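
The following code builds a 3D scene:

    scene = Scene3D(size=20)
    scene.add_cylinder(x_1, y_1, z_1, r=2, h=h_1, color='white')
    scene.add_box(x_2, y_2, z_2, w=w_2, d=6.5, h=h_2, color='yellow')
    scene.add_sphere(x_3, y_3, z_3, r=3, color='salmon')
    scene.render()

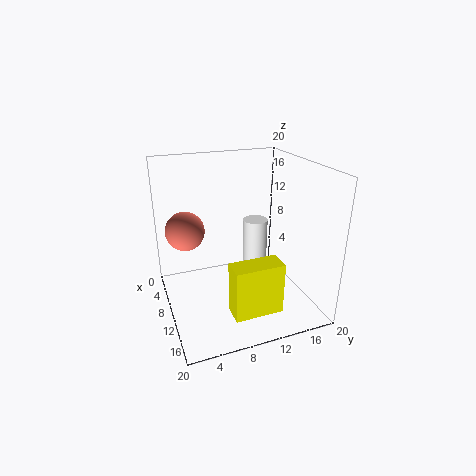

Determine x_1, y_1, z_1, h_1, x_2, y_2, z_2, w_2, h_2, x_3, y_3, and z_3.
x_1 = 3.5; y_1 = 15.5; z_1 = 1; h_1 = 8.5; x_2 = 14.5; y_2 = 7; z_2 = 2; w_2 = 3; h_2 = 7; x_3 = 3; y_3 = 4; z_3 = 9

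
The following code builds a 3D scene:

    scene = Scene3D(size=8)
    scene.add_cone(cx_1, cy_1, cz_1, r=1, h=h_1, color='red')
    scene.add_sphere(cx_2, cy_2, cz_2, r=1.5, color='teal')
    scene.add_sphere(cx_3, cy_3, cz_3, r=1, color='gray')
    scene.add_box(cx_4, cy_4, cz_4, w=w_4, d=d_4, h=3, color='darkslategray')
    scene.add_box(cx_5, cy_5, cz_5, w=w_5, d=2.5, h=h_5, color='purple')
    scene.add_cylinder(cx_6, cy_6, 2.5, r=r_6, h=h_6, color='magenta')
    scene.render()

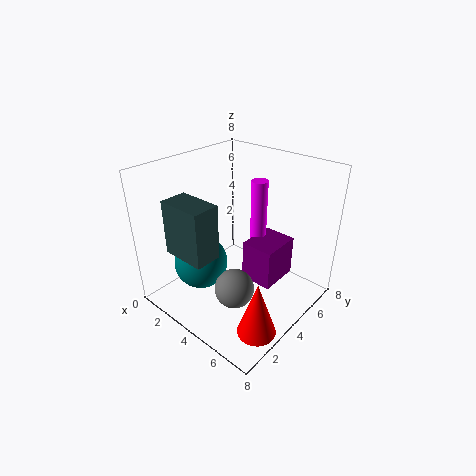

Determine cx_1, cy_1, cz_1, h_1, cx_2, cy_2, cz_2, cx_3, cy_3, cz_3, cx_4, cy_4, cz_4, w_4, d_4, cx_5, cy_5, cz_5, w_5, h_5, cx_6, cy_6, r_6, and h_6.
cx_1 = 7; cy_1 = 2; cz_1 = 0.5; h_1 = 3; cx_2 = 2.5; cy_2 = 2.5; cz_2 = 2.5; cx_3 = 5.5; cy_3 = 2; cz_3 = 2.5; cx_4 = 1.5; cy_4 = 1; cz_4 = 3.5; w_4 = 2.5; d_4 = 1.5; cx_5 = 3.5; cy_5 = 5; cz_5 = 0.5; w_5 = 2; h_5 = 2.5; cx_6 = 3.5; cy_6 = 6.5; r_6 = 0.5; h_6 = 4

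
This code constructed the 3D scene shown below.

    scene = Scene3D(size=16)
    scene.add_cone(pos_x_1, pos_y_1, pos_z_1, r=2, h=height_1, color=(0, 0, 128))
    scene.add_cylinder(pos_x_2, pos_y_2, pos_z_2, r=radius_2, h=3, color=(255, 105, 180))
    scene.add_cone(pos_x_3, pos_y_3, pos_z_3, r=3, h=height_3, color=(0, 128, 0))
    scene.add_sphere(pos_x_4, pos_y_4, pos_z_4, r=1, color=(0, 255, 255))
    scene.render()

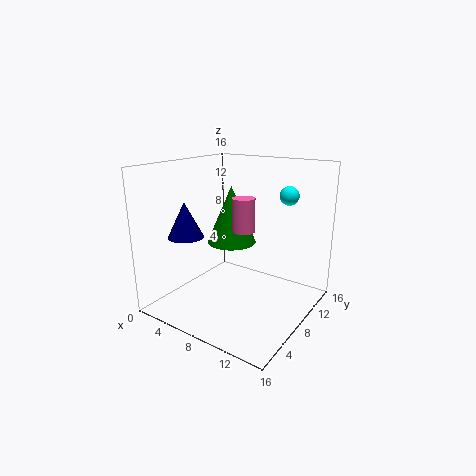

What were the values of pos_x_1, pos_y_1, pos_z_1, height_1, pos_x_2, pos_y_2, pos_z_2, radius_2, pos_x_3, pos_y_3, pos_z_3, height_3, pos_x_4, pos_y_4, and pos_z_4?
pos_x_1 = 3, pos_y_1 = 5, pos_z_1 = 8, height_1 = 4, pos_x_2 = 12, pos_y_2 = 3, pos_z_2 = 11, radius_2 = 1, pos_x_3 = 5, pos_y_3 = 11, pos_z_3 = 6, height_3 = 7, pos_x_4 = 13, pos_y_4 = 10, pos_z_4 = 13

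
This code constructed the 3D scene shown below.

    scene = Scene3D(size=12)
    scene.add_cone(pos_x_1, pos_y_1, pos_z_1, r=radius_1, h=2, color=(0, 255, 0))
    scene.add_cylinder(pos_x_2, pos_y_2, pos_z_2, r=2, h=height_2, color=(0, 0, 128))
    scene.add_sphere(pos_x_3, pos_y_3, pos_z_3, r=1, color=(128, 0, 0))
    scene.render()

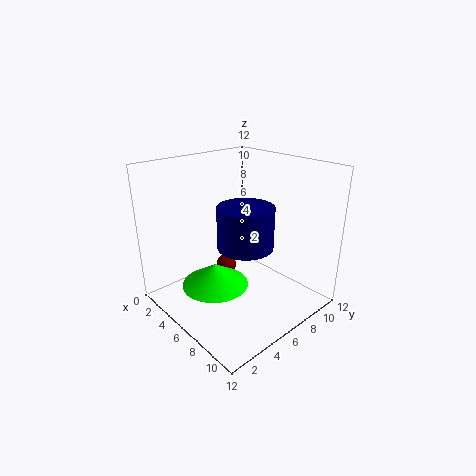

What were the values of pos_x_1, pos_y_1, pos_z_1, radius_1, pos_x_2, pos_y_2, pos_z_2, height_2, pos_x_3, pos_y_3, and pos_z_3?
pos_x_1 = 4, pos_y_1 = 5, pos_z_1 = 1, radius_1 = 3, pos_x_2 = 9, pos_y_2 = 4, pos_z_2 = 7, height_2 = 3, pos_x_3 = 2, pos_y_3 = 8, pos_z_3 = 1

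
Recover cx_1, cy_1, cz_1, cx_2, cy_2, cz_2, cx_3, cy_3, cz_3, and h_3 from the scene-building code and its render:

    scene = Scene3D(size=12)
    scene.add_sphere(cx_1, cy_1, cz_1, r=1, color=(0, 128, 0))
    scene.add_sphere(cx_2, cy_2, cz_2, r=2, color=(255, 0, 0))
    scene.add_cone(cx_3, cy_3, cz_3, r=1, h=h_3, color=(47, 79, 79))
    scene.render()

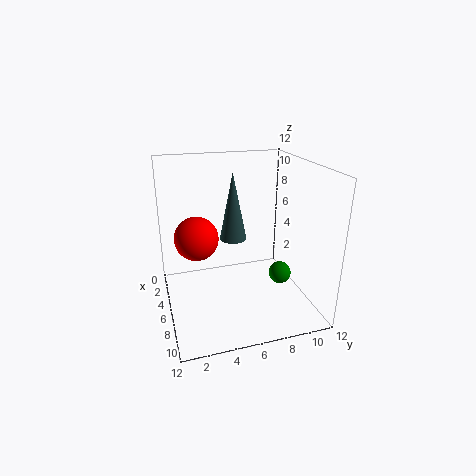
cx_1 = 6; cy_1 = 10; cz_1 = 2; cx_2 = 3; cy_2 = 3; cz_2 = 5; cx_3 = 8; cy_3 = 5; cz_3 = 7; h_3 = 5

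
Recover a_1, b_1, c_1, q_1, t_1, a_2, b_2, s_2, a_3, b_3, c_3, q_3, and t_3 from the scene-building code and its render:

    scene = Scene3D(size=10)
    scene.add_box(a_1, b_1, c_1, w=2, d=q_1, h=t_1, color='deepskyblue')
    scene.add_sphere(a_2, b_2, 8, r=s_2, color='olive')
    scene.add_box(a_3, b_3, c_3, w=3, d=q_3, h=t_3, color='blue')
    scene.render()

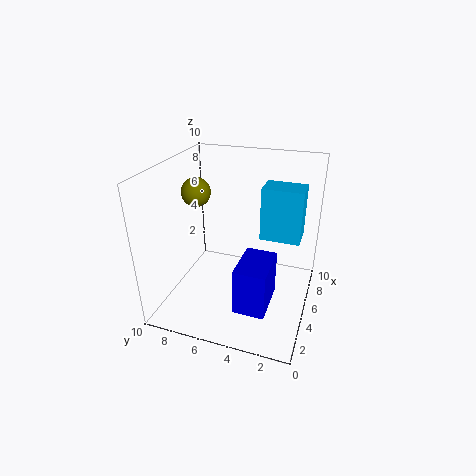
a_1 = 7; b_1 = 1; c_1 = 4; q_1 = 3; t_1 = 4; a_2 = 5; b_2 = 8; s_2 = 1; a_3 = 1; b_3 = 2; c_3 = 2; q_3 = 2; t_3 = 3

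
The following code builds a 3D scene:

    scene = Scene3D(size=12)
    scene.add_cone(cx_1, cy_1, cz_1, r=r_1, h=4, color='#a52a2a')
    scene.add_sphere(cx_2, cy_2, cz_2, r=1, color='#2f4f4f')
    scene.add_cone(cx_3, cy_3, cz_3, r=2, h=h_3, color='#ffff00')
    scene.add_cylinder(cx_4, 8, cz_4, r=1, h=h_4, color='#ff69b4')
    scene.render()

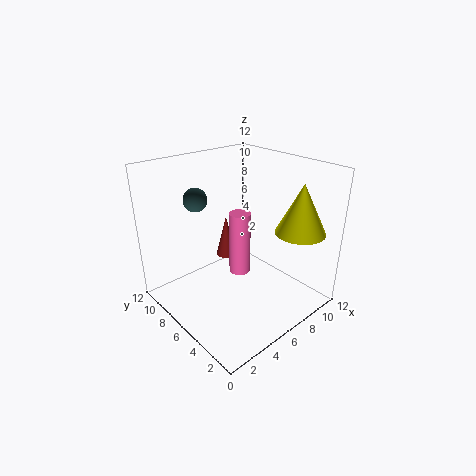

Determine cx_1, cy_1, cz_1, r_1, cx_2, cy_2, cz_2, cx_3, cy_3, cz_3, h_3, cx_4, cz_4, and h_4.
cx_1 = 8, cy_1 = 10, cz_1 = 2, r_1 = 1, cx_2 = 4, cy_2 = 9, cz_2 = 9, cx_3 = 9, cy_3 = 2, cz_3 = 7, h_3 = 4, cx_4 = 8, cz_4 = 1, h_4 = 6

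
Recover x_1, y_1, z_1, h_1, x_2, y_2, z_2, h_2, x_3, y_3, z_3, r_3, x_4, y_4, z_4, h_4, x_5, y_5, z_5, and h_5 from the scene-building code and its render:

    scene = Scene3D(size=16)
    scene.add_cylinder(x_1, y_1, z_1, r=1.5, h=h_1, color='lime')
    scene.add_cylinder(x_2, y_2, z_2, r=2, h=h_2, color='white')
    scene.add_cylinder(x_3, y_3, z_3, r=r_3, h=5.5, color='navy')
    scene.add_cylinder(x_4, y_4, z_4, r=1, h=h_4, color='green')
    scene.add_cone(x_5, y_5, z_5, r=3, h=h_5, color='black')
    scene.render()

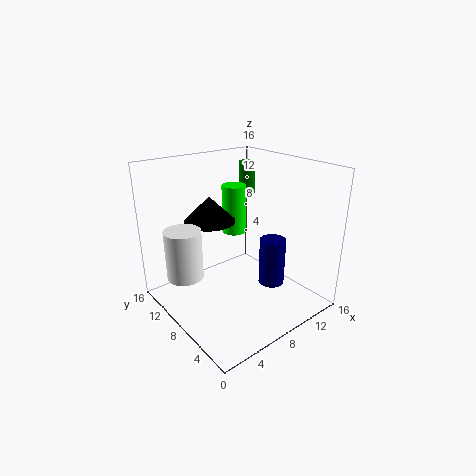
x_1 = 11
y_1 = 12.5
z_1 = 6.5
h_1 = 6
x_2 = 2.5
y_2 = 10.5
z_2 = 4
h_2 = 5.5
x_3 = 11.5
y_3 = 6
z_3 = 2
r_3 = 1.5
x_4 = 13.5
y_4 = 13
z_4 = 11
h_4 = 4
x_5 = 7
y_5 = 12
z_5 = 9
h_5 = 3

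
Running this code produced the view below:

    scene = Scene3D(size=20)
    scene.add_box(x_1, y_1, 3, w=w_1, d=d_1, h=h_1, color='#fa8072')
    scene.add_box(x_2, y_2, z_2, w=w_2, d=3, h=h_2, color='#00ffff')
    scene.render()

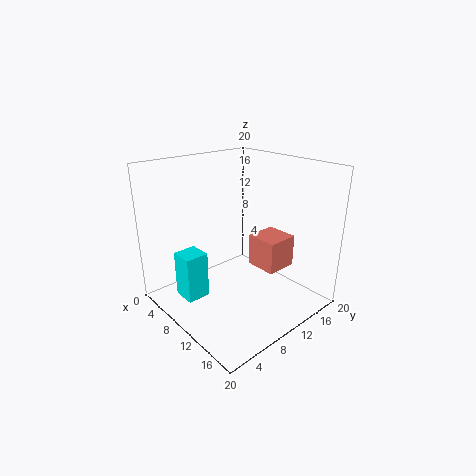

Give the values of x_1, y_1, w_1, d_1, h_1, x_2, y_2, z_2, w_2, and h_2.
x_1 = 7; y_1 = 15; w_1 = 5; d_1 = 5; h_1 = 5; x_2 = 8; y_2 = 1; z_2 = 4; w_2 = 3; h_2 = 6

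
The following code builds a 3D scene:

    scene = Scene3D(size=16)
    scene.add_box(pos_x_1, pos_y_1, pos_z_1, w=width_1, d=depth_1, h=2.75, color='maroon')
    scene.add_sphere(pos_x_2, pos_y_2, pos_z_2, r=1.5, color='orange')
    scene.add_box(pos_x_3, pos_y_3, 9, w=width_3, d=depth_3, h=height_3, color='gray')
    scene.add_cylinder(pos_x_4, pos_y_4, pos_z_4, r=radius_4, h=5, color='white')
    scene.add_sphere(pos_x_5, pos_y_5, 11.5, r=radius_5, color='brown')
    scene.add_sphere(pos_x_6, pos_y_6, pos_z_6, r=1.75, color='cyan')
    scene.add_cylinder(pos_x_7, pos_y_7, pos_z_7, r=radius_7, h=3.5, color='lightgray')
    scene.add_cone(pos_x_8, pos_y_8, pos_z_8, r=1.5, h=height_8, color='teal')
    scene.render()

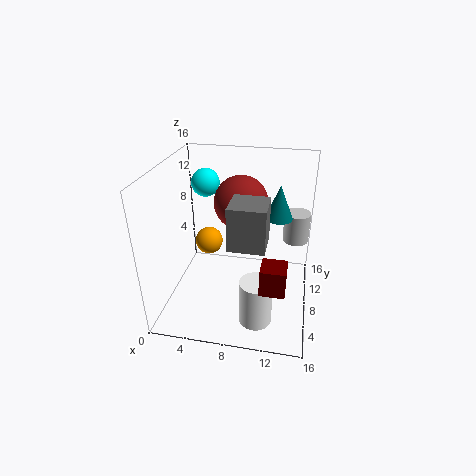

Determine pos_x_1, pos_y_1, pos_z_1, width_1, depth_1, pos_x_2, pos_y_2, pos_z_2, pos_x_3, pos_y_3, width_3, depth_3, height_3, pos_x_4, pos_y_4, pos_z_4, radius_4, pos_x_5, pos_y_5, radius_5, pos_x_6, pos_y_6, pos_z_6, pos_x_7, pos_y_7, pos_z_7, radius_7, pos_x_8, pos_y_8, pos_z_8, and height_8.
pos_x_1 = 11.25, pos_y_1 = 1.75, pos_z_1 = 5.5, width_1 = 2.5, depth_1 = 2.5, pos_x_2 = 4.75, pos_y_2 = 7.75, pos_z_2 = 7.5, pos_x_3 = 7.75, pos_y_3 = 3.5, width_3 = 3.75, depth_3 = 3.75, height_3 = 4.5, pos_x_4 = 10.75, pos_y_4 = 3.75, pos_z_4 = 0.5, radius_4 = 1.75, pos_x_5 = 8, pos_y_5 = 9.75, radius_5 = 3, pos_x_6 = 2.75, pos_y_6 = 13.75, pos_z_6 = 12, pos_x_7 = 14.25, pos_y_7 = 11.5, pos_z_7 = 6.5, radius_7 = 1.5, pos_x_8 = 12.25, pos_y_8 = 9.25, pos_z_8 = 10.25, height_8 = 3.75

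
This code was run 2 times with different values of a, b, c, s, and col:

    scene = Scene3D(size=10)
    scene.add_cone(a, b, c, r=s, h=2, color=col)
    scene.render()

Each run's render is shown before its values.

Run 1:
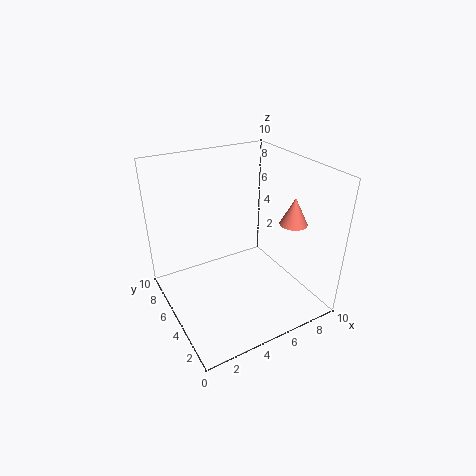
a = 9, b = 4, c = 5.5, s = 1, col = 'salmon'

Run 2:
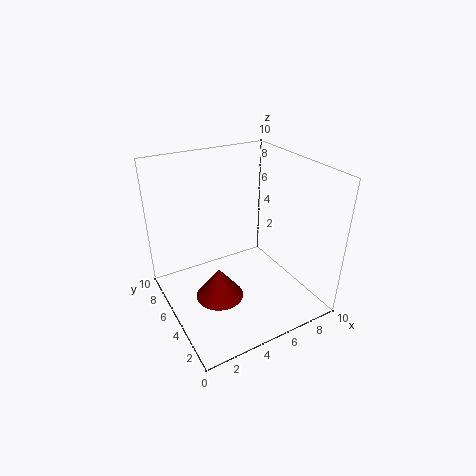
a = 2.5, b = 3, c = 2.5, s = 1.5, col = 'maroon'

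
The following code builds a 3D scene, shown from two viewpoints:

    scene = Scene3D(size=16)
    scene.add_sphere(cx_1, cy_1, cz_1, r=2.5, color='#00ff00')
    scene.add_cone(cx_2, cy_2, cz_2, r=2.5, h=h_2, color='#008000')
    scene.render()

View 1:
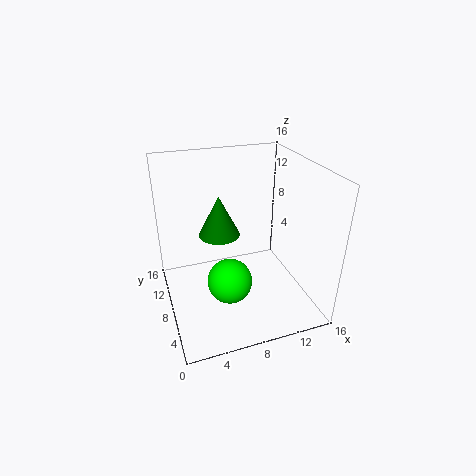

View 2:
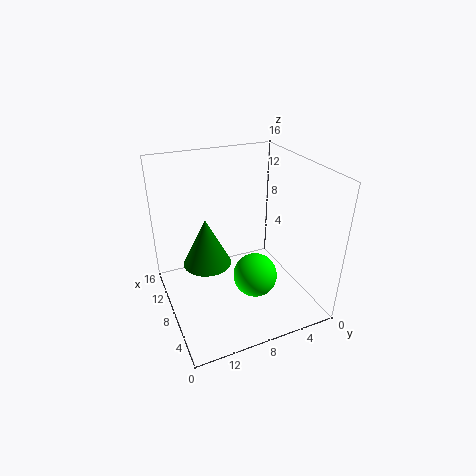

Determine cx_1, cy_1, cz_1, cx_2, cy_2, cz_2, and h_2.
cx_1 = 6.5; cy_1 = 6.5; cz_1 = 3.5; cx_2 = 7; cy_2 = 12; cz_2 = 6.5; h_2 = 5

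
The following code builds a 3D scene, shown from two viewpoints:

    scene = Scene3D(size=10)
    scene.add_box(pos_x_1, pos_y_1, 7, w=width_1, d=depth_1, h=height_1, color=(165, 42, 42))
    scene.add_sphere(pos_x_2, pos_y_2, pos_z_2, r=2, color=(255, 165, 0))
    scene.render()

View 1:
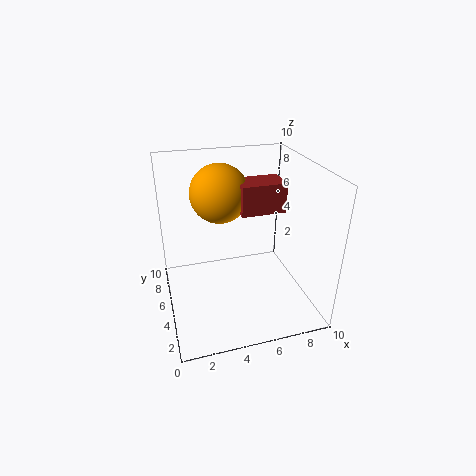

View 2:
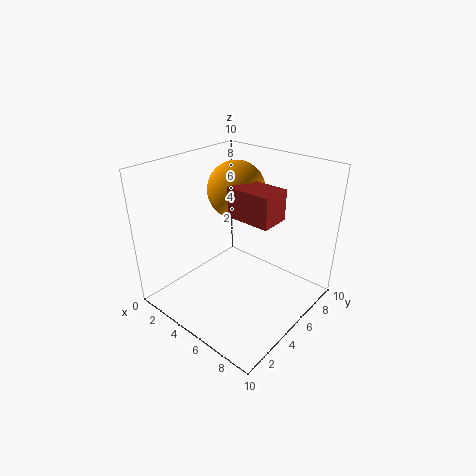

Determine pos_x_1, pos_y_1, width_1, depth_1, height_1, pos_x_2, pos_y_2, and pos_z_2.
pos_x_1 = 5
pos_y_1 = 4
width_1 = 3
depth_1 = 2
height_1 = 2
pos_x_2 = 4
pos_y_2 = 6
pos_z_2 = 8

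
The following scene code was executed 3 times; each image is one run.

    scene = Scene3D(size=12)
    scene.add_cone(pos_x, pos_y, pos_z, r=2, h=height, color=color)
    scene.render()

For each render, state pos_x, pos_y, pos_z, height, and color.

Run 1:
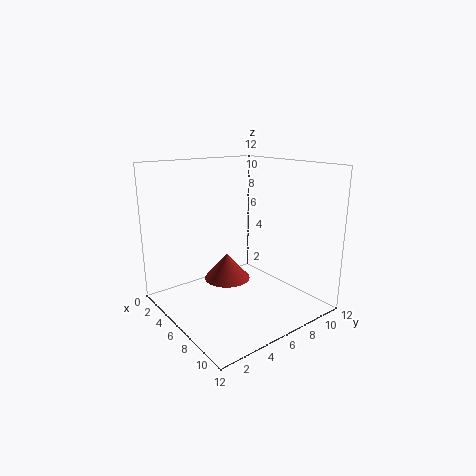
pos_x = 4.75, pos_y = 5.75, pos_z = 2, height = 2.25, color = 'brown'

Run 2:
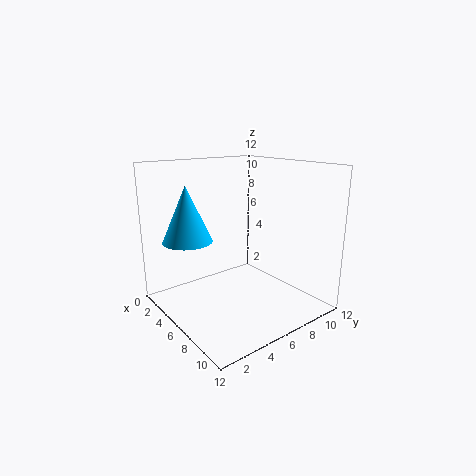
pos_x = 4.25, pos_y = 2.25, pos_z = 6, height = 4.5, color = 'deepskyblue'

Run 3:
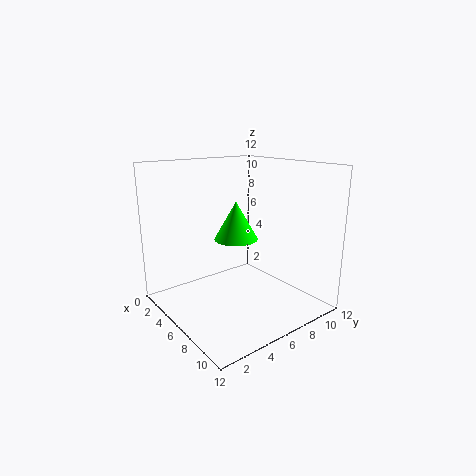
pos_x = 3.75, pos_y = 7.5, pos_z = 5, height = 3.5, color = 'lime'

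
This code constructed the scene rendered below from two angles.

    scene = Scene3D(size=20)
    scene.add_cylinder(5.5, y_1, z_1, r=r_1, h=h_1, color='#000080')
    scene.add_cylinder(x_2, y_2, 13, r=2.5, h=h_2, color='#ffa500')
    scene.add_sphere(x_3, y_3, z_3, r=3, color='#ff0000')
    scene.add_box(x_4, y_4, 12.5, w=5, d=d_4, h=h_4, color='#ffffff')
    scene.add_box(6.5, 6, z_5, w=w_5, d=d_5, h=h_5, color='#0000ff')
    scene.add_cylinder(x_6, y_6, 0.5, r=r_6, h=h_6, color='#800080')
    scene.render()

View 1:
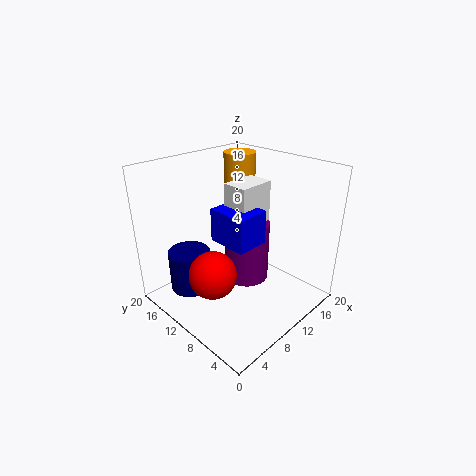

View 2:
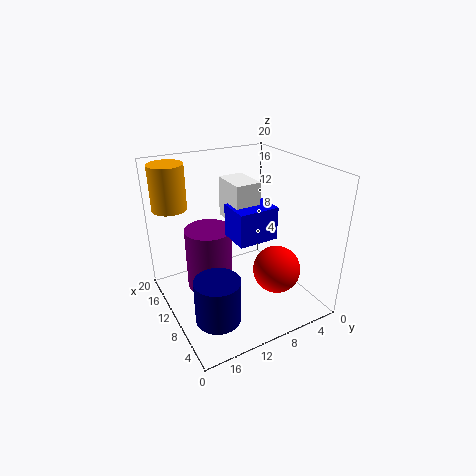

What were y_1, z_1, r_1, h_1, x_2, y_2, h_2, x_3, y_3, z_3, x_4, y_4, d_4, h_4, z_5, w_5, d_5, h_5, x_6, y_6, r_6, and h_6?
y_1 = 15.5; z_1 = 1.5; r_1 = 3; h_1 = 6; x_2 = 17.5; y_2 = 17; h_2 = 6.5; x_3 = 3.5; y_3 = 8; z_3 = 8; x_4 = 8.5; y_4 = 7.5; d_4 = 3.5; h_4 = 5.5; z_5 = 10.5; w_5 = 4.5; d_5 = 5.5; h_5 = 4.5; x_6 = 14.5; y_6 = 12.5; r_6 = 3.5; h_6 = 9.5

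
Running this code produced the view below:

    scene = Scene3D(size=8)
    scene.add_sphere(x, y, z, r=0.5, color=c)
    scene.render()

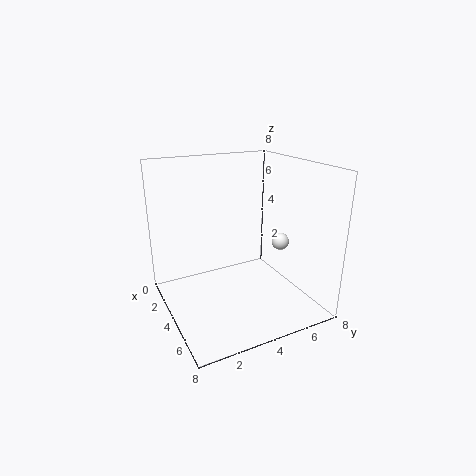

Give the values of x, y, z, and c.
x = 4.5, y = 6.5, z = 3.5, c = 'white'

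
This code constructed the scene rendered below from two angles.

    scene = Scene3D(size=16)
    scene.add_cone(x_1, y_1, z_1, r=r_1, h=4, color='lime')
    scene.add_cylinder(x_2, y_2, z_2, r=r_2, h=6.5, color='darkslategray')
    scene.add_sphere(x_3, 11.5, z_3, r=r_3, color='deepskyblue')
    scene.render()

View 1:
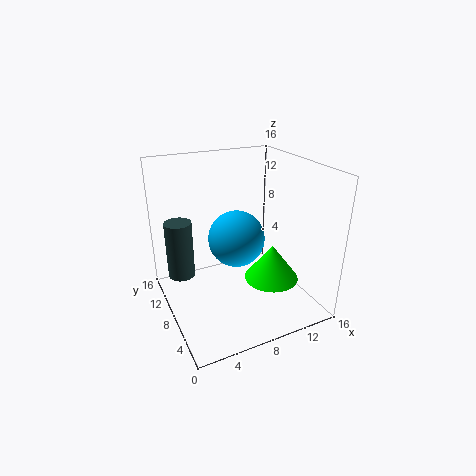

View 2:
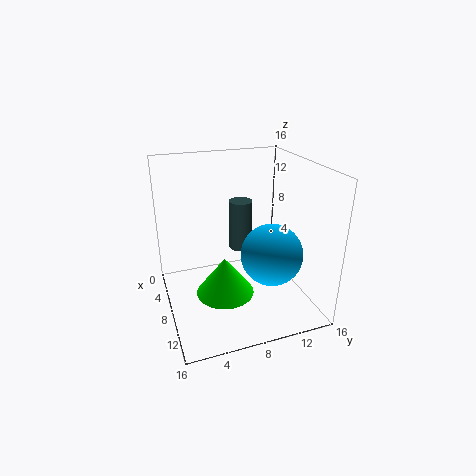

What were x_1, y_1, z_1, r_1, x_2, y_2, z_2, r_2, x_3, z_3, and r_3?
x_1 = 11; y_1 = 5.5; z_1 = 3.5; r_1 = 3; x_2 = 2; y_2 = 10.5; z_2 = 3.5; r_2 = 1.5; x_3 = 9.5; z_3 = 6; r_3 = 3.5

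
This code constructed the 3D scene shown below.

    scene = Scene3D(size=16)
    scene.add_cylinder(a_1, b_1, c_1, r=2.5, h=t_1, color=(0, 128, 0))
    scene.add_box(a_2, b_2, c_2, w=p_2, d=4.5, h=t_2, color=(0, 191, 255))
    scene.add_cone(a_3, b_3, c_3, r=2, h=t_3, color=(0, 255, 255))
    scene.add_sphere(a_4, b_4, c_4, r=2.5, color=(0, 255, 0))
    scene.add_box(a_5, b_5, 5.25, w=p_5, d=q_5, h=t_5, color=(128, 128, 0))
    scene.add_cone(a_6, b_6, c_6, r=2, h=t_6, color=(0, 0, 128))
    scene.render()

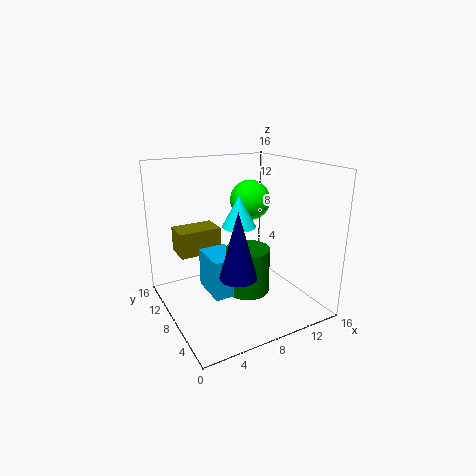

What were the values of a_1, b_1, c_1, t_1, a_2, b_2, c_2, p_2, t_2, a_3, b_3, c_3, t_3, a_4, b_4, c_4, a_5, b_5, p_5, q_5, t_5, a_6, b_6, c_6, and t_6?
a_1 = 9, b_1 = 7.5, c_1 = 1.5, t_1 = 5.25, a_2 = 4.5, b_2 = 6.5, c_2 = 1.75, p_2 = 3.25, t_2 = 4.5, a_3 = 9.25, b_3 = 10, c_3 = 8.5, t_3 = 3.75, a_4 = 12.25, b_4 = 12.5, c_4 = 10.75, a_5 = 2.5, b_5 = 11.25, p_5 = 5, q_5 = 3.25, t_5 = 3, a_6 = 6.5, b_6 = 5.25, c_6 = 4.75, t_6 = 7.25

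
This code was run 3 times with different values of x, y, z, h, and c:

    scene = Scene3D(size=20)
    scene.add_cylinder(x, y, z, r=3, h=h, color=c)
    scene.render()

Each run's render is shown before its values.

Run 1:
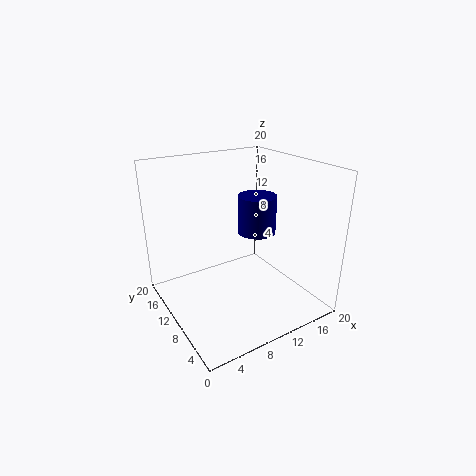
x = 16, y = 14, z = 8, h = 6, c = 'navy'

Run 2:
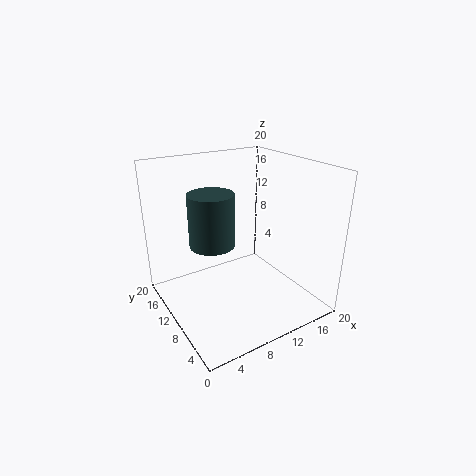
x = 6, y = 10, z = 10, h = 7, c = 'darkslategray'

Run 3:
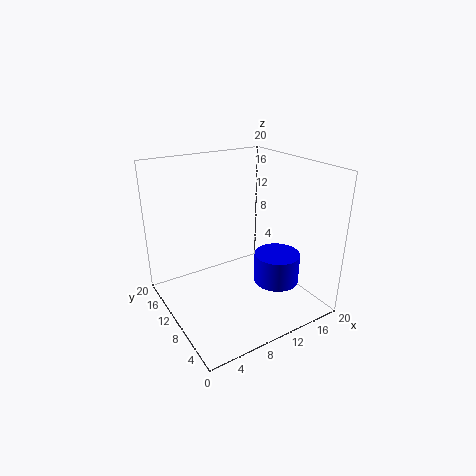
x = 13, y = 5, z = 5, h = 4, c = 'blue'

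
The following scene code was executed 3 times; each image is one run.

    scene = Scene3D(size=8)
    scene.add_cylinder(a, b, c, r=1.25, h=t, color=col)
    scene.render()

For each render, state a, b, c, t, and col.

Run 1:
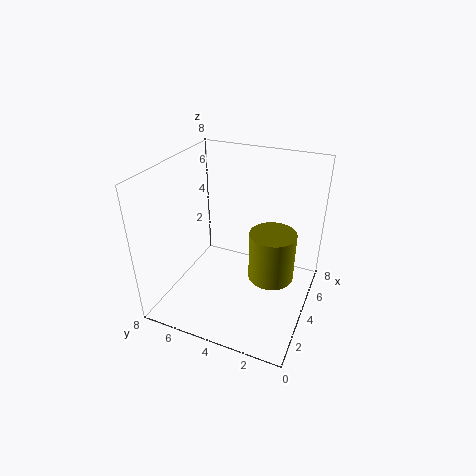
a = 4; b = 2; c = 2; t = 2.75; col = 'olive'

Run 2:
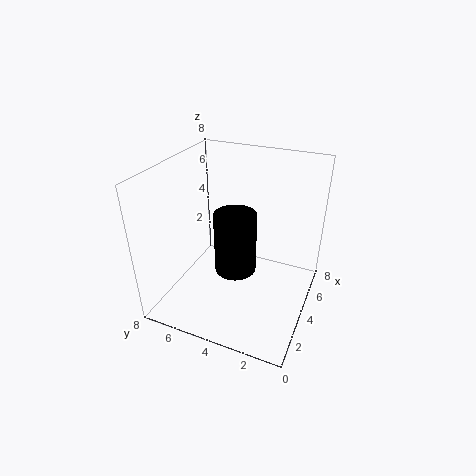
a = 4.75; b = 4.5; c = 1.25; t = 3.75; col = 'black'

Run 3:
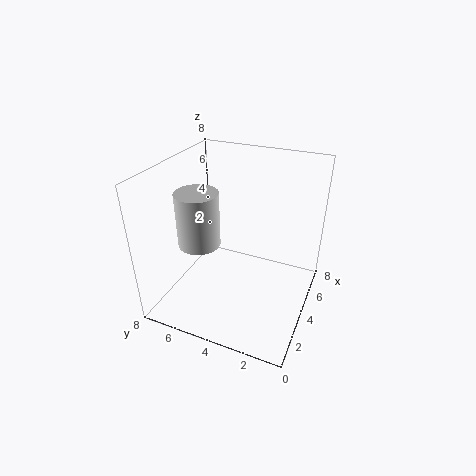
a = 4; b = 6.5; c = 3; t = 3.25; col = 'lightgray'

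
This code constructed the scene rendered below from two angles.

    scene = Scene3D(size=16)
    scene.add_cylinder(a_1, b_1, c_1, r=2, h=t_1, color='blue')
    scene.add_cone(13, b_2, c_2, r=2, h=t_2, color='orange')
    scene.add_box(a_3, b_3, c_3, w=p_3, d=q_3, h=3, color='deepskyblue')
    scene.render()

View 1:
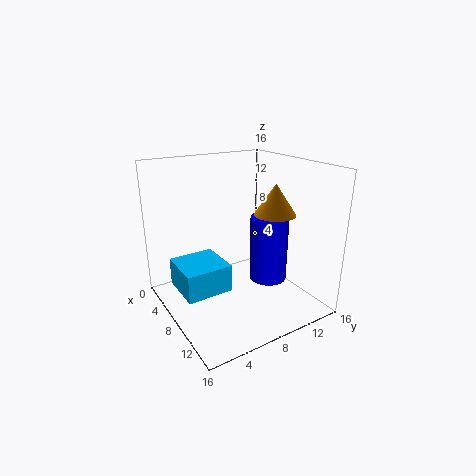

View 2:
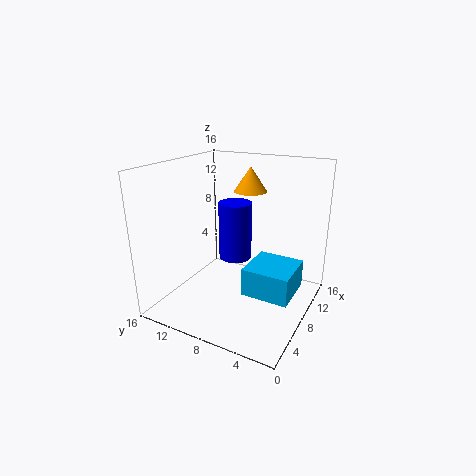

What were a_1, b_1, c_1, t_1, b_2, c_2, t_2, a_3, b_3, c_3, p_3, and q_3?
a_1 = 11
b_1 = 10
c_1 = 4
t_1 = 7
b_2 = 9
c_2 = 12
t_2 = 3
a_3 = 5
b_3 = 1
c_3 = 3
p_3 = 5
q_3 = 5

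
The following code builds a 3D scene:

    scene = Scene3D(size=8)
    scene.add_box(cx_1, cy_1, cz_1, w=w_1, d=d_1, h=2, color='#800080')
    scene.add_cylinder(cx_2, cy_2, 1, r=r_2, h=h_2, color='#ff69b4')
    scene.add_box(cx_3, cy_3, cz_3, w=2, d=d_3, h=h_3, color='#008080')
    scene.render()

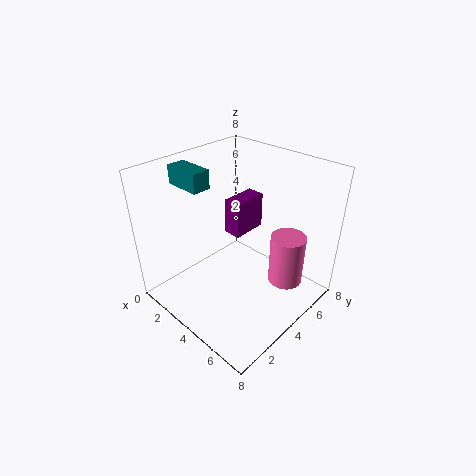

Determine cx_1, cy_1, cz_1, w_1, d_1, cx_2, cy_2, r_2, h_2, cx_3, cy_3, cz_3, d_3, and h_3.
cx_1 = 3; cy_1 = 4; cz_1 = 4; w_1 = 1; d_1 = 2; cx_2 = 6; cy_2 = 6; r_2 = 1; h_2 = 3; cx_3 = 1; cy_3 = 2; cz_3 = 7; d_3 = 1; h_3 = 1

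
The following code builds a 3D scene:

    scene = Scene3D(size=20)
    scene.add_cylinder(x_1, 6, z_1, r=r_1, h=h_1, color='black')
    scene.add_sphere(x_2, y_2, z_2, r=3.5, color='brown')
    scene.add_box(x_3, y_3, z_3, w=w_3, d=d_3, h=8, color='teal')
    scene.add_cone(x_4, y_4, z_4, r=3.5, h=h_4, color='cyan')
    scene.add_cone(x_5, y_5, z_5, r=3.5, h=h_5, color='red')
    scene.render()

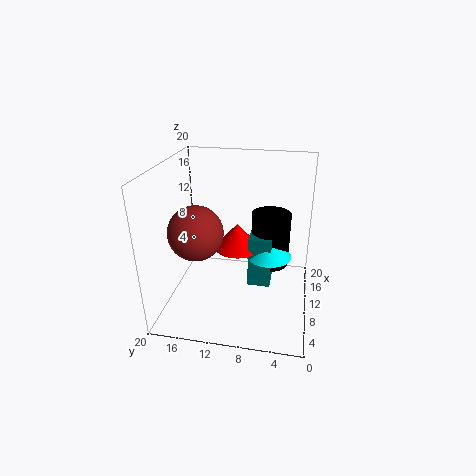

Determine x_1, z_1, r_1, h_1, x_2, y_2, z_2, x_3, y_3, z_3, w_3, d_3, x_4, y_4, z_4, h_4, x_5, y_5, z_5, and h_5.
x_1 = 16
z_1 = 3
r_1 = 3
h_1 = 8.5
x_2 = 5.5
y_2 = 14.5
z_2 = 12.5
x_3 = 12.5
y_3 = 5.5
z_3 = 0.5
w_3 = 5.5
d_3 = 3.5
x_4 = 14.5
y_4 = 6
z_4 = 5
h_4 = 4
x_5 = 14.5
y_5 = 11
z_5 = 6
h_5 = 4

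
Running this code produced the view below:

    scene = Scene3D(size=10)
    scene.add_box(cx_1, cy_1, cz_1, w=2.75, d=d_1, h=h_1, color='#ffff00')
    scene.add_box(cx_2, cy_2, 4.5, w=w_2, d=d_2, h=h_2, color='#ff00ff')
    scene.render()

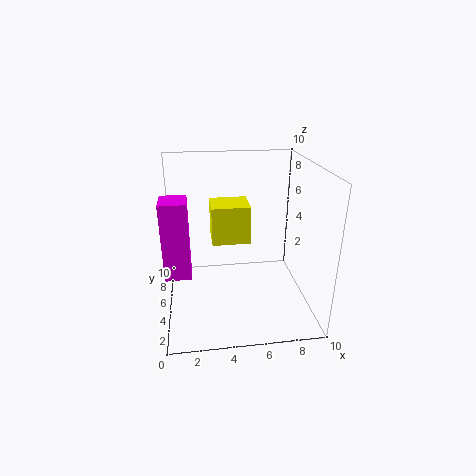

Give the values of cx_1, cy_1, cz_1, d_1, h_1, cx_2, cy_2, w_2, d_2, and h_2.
cx_1 = 3.25
cy_1 = 5.5
cz_1 = 4.25
d_1 = 2.5
h_1 = 2.75
cx_2 = 0.25
cy_2 = 1
w_2 = 1.5
d_2 = 1.75
h_2 = 4.5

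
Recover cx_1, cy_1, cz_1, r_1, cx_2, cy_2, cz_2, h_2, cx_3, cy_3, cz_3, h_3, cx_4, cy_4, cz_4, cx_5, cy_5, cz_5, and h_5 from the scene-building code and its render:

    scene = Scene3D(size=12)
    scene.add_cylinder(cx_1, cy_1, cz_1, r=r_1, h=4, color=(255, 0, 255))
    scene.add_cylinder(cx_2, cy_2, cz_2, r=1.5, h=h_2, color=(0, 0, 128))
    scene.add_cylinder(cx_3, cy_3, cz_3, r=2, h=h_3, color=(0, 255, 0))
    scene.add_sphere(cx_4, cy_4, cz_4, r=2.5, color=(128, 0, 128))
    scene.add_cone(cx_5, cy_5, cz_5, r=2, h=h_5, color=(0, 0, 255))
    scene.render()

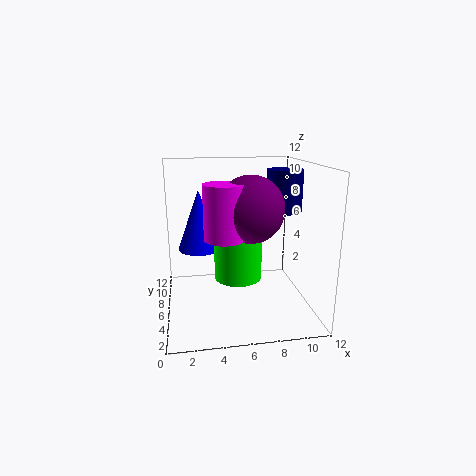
cx_1 = 4.5
cy_1 = 3
cz_1 = 7
r_1 = 1.5
cx_2 = 10
cy_2 = 6.5
cz_2 = 8
h_2 = 3.5
cx_3 = 6
cy_3 = 6
cz_3 = 2.5
h_3 = 6
cx_4 = 6.5
cy_4 = 3.5
cz_4 = 9
cx_5 = 3
cy_5 = 9.5
cz_5 = 4
h_5 = 5.5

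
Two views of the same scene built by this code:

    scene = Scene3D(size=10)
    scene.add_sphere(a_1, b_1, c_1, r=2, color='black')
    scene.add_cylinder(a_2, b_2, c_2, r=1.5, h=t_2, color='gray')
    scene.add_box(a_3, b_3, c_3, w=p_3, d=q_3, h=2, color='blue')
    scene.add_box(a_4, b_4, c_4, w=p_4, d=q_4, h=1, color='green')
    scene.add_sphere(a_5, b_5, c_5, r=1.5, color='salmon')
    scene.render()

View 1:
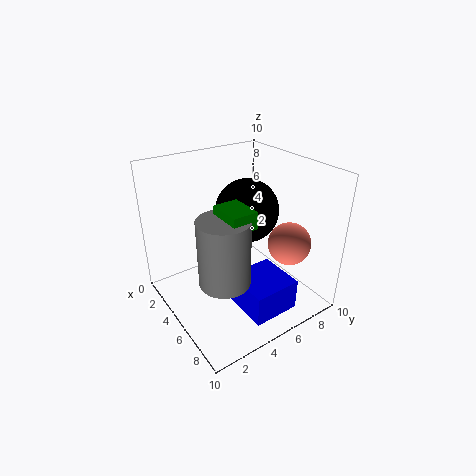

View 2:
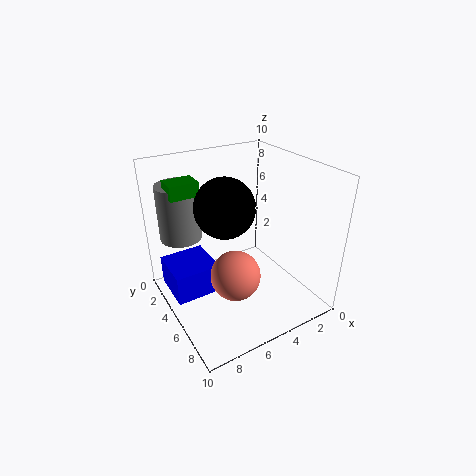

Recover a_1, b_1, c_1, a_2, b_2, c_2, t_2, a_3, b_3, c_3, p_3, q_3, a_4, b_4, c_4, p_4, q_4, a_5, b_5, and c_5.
a_1 = 6, b_1 = 5, c_1 = 7.5, a_2 = 8, b_2 = 2, c_2 = 4.5, t_2 = 4, a_3 = 7, b_3 = 3, c_3 = 2, p_3 = 3, q_3 = 3, a_4 = 7, b_4 = 2, c_4 = 8, p_4 = 2, q_4 = 1.5, a_5 = 7, b_5 = 8, c_5 = 4.5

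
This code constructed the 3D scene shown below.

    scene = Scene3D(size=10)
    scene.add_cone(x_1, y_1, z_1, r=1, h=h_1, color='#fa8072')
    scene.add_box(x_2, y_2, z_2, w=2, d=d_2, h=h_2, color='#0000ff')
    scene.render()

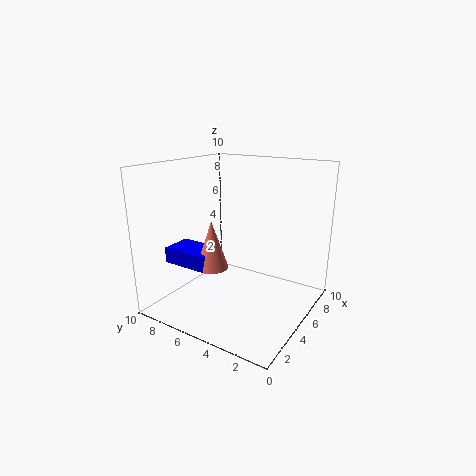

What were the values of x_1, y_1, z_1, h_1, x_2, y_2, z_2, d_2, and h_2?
x_1 = 2
y_1 = 5
z_1 = 4
h_1 = 3
x_2 = 1
y_2 = 5
z_2 = 4
d_2 = 3
h_2 = 1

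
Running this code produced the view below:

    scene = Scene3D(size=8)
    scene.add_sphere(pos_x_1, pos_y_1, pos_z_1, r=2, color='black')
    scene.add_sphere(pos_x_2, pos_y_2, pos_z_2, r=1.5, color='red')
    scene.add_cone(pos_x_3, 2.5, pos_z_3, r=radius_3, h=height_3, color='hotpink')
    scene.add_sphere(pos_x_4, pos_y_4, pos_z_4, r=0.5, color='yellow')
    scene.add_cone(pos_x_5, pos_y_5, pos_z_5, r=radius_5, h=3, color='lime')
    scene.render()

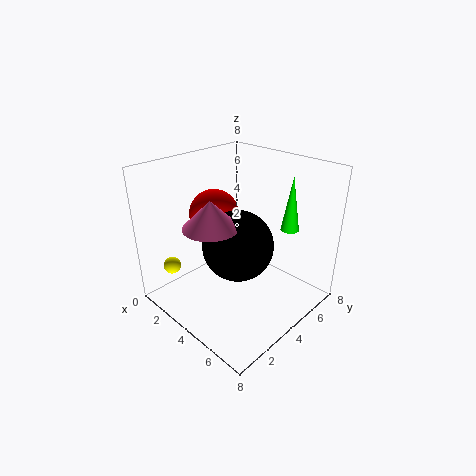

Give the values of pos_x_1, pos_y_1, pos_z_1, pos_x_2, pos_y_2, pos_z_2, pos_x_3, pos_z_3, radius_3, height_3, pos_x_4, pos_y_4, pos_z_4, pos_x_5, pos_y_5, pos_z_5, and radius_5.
pos_x_1 = 4
pos_y_1 = 4
pos_z_1 = 3.5
pos_x_2 = 1.5
pos_y_2 = 4.5
pos_z_2 = 4.5
pos_x_3 = 3.5
pos_z_3 = 5
radius_3 = 1.5
height_3 = 1.5
pos_x_4 = 1
pos_y_4 = 1.5
pos_z_4 = 2
pos_x_5 = 6
pos_y_5 = 6
pos_z_5 = 4.5
radius_5 = 0.5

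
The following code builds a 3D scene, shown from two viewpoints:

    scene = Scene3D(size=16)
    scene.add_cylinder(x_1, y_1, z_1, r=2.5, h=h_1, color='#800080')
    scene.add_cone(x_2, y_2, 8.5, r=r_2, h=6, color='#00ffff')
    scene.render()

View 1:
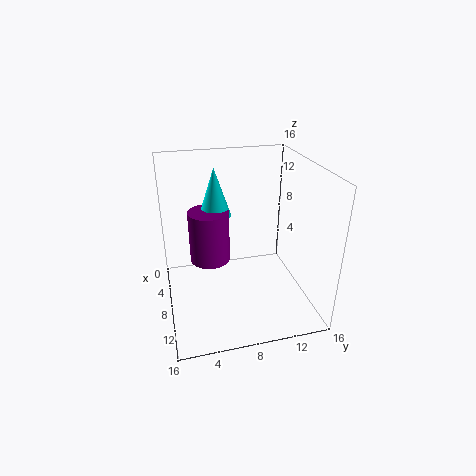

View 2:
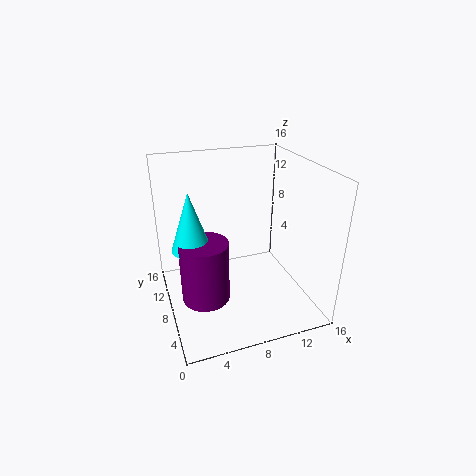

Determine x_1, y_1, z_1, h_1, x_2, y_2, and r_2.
x_1 = 3.5
y_1 = 5.5
z_1 = 3
h_1 = 6.5
x_2 = 2.5
y_2 = 6.5
r_2 = 2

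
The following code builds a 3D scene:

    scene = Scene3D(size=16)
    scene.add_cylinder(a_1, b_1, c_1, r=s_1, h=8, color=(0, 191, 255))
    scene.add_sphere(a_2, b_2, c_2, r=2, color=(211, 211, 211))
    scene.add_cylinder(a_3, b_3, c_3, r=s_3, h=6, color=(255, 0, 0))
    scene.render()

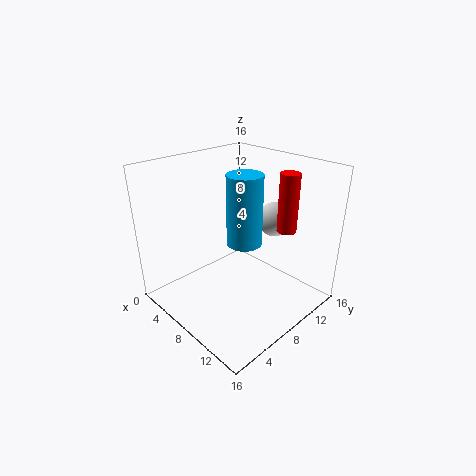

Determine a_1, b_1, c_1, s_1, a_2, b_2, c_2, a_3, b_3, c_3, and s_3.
a_1 = 8, b_1 = 9, c_1 = 7, s_1 = 2, a_2 = 9, b_2 = 13, c_2 = 9, a_3 = 13, b_3 = 10, c_3 = 10, s_3 = 1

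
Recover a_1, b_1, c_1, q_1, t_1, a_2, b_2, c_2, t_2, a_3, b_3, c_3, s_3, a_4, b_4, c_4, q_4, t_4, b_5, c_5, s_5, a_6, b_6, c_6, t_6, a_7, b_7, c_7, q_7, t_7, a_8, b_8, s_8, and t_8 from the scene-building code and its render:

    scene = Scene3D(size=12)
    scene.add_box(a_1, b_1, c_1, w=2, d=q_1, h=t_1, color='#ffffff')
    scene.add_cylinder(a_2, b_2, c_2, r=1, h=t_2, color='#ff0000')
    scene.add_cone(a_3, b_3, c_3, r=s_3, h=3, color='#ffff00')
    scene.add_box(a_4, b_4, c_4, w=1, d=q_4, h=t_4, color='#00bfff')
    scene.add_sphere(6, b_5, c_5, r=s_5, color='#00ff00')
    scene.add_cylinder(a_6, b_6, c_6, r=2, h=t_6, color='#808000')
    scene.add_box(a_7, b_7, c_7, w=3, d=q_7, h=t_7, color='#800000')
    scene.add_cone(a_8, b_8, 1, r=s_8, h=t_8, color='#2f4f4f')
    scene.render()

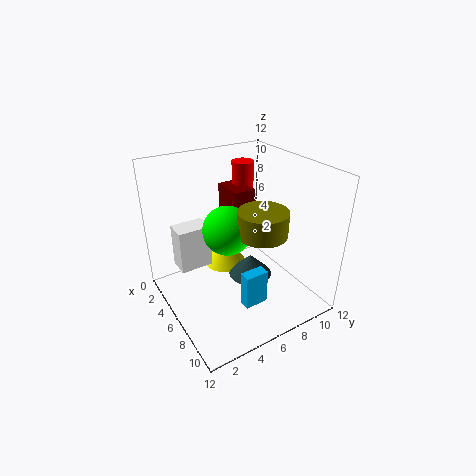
a_1 = 1, b_1 = 2, c_1 = 2, q_1 = 3, t_1 = 4, a_2 = 2, b_2 = 9, c_2 = 8, t_2 = 3, a_3 = 2, b_3 = 7, c_3 = 1, s_3 = 2, a_4 = 8, b_4 = 5, c_4 = 1, q_4 = 2, t_4 = 3, b_5 = 5, c_5 = 7, s_5 = 2, a_6 = 8, b_6 = 7, c_6 = 7, t_6 = 2, a_7 = 1, b_7 = 7, c_7 = 6, q_7 = 2, t_7 = 3, a_8 = 5, b_8 = 8, s_8 = 2, t_8 = 2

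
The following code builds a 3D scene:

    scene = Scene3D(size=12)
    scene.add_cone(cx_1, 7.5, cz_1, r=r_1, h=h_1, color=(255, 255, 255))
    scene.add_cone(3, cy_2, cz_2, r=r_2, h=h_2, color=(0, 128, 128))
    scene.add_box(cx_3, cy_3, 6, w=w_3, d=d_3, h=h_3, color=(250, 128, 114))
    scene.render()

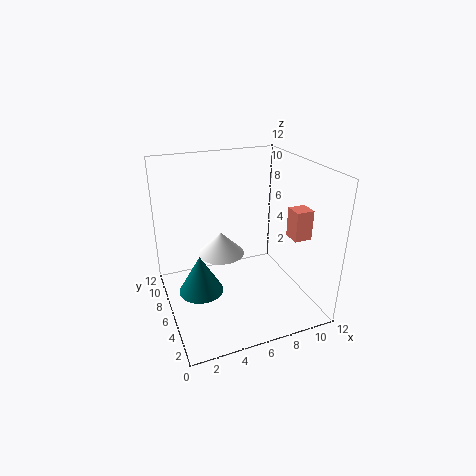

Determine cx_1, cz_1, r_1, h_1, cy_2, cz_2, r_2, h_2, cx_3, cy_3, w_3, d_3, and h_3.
cx_1 = 5, cz_1 = 4, r_1 = 2, h_1 = 2, cy_2 = 7.5, cz_2 = 0.5, r_2 = 2, h_2 = 3.5, cx_3 = 10, cy_3 = 3.5, w_3 = 1.5, d_3 = 1.5, h_3 = 2.5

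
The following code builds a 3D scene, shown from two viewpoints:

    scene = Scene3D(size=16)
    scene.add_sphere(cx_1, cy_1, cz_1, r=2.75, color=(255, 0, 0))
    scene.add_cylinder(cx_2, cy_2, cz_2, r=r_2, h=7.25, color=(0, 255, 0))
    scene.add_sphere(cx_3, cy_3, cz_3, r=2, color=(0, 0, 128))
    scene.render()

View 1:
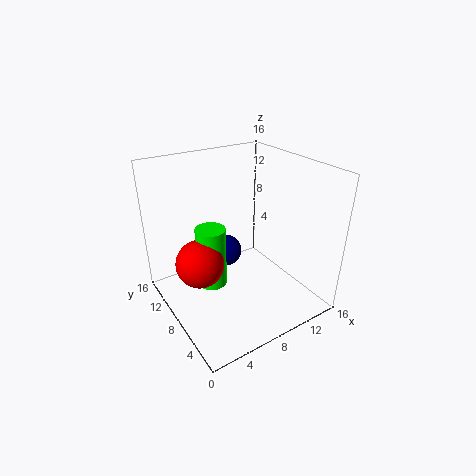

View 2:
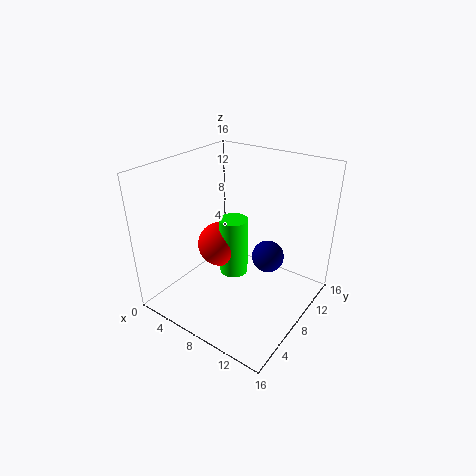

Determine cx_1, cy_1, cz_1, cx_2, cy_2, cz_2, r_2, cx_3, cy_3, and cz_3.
cx_1 = 4; cy_1 = 9.75; cz_1 = 5; cx_2 = 5.75; cy_2 = 10.25; cz_2 = 1.5; r_2 = 1.75; cx_3 = 9.25; cy_3 = 12.75; cz_3 = 3.5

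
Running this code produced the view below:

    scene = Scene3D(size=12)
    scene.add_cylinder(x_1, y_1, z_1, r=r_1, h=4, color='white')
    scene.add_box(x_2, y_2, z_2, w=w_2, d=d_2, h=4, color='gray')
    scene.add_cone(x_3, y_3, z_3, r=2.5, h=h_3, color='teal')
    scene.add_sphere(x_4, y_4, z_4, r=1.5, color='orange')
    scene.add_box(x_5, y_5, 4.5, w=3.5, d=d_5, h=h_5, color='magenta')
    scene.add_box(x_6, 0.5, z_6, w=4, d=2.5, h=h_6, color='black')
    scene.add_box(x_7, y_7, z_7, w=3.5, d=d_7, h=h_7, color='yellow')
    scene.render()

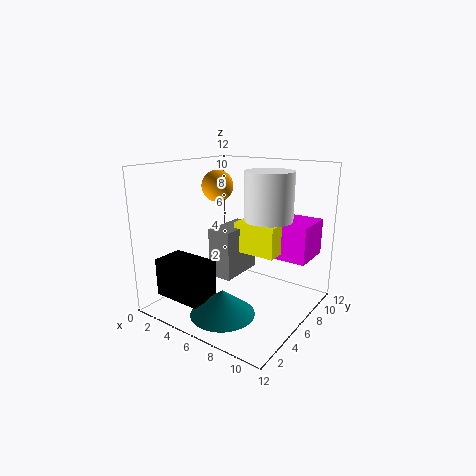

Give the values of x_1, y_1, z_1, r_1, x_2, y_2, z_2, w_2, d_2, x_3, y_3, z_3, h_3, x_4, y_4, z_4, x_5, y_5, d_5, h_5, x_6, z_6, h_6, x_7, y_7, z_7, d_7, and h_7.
x_1 = 8
y_1 = 7.5
z_1 = 7.5
r_1 = 2
x_2 = 4.5
y_2 = 4
z_2 = 3
w_2 = 2
d_2 = 4
x_3 = 7
y_3 = 2.5
z_3 = 1
h_3 = 2
x_4 = 1.5
y_4 = 9
z_4 = 9.5
x_5 = 8
y_5 = 7
d_5 = 3.5
h_5 = 3
x_6 = 2
z_6 = 2
h_6 = 3
x_7 = 6
y_7 = 5.5
z_7 = 5
d_7 = 3.5
h_7 = 2.5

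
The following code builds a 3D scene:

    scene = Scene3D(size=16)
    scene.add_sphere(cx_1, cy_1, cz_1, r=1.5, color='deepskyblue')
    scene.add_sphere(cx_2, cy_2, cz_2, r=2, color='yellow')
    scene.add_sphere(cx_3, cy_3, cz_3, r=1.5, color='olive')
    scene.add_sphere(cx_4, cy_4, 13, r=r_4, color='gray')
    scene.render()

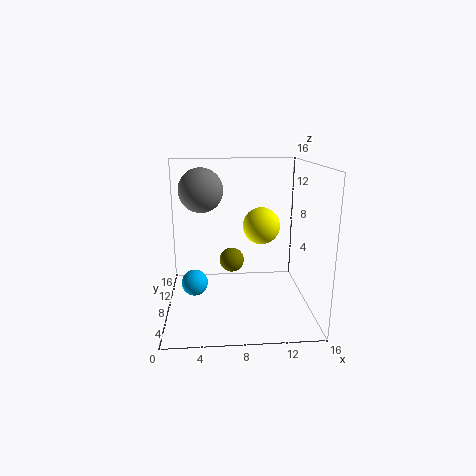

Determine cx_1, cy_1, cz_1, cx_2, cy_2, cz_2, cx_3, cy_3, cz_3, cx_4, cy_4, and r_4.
cx_1 = 3, cy_1 = 8.5, cz_1 = 2.5, cx_2 = 10.5, cy_2 = 7.5, cz_2 = 9.5, cx_3 = 7.5, cy_3 = 11.5, cz_3 = 4, cx_4 = 4, cy_4 = 10, r_4 = 2.5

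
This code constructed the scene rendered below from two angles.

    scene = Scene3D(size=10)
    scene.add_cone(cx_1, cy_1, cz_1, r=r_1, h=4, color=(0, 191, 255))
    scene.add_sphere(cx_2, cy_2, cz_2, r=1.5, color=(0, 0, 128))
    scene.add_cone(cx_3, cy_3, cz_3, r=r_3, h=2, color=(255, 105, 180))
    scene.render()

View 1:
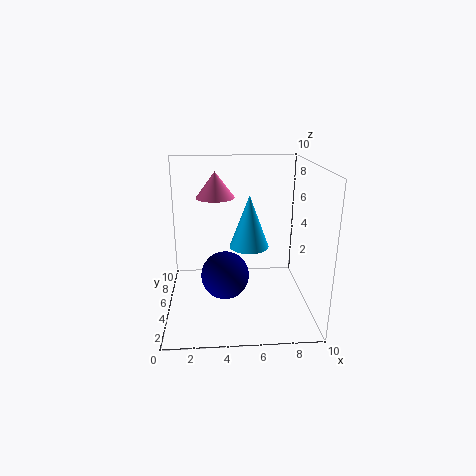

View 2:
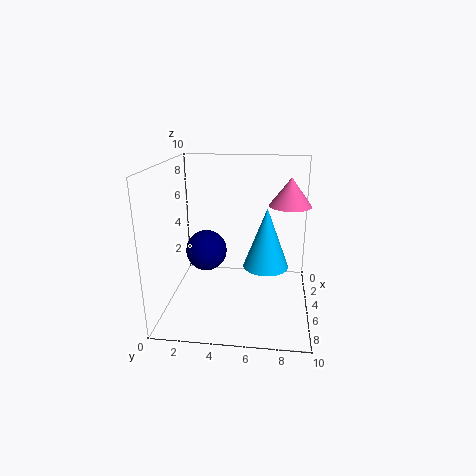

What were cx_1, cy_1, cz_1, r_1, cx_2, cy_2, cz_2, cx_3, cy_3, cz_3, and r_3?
cx_1 = 6, cy_1 = 7, cz_1 = 3.5, r_1 = 1.5, cx_2 = 4, cy_2 = 2.5, cz_2 = 3.5, cx_3 = 3.5, cy_3 = 8.5, cz_3 = 7, r_3 = 1.5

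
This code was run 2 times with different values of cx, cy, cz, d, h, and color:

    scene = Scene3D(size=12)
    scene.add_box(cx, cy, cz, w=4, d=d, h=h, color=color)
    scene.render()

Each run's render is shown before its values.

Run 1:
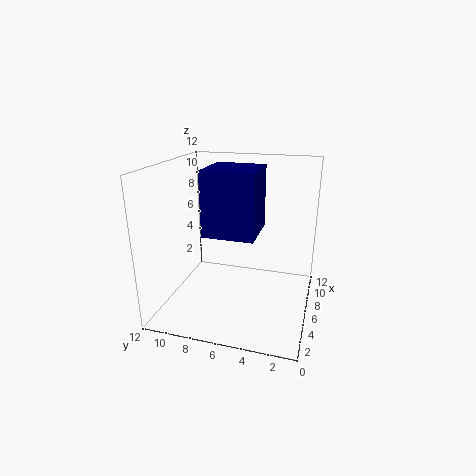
cx = 3; cy = 4; cz = 7; d = 4; h = 5; color = 'navy'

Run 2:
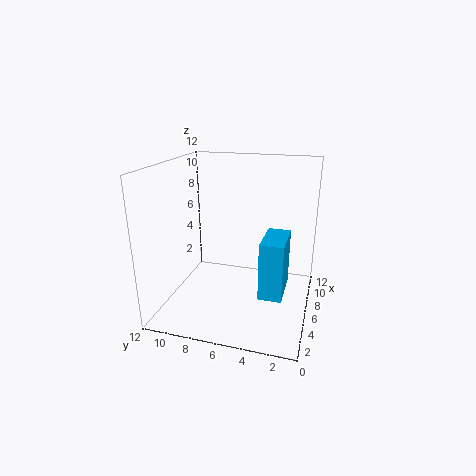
cx = 5; cy = 2; cz = 1; d = 2; h = 5; color = 'deepskyblue'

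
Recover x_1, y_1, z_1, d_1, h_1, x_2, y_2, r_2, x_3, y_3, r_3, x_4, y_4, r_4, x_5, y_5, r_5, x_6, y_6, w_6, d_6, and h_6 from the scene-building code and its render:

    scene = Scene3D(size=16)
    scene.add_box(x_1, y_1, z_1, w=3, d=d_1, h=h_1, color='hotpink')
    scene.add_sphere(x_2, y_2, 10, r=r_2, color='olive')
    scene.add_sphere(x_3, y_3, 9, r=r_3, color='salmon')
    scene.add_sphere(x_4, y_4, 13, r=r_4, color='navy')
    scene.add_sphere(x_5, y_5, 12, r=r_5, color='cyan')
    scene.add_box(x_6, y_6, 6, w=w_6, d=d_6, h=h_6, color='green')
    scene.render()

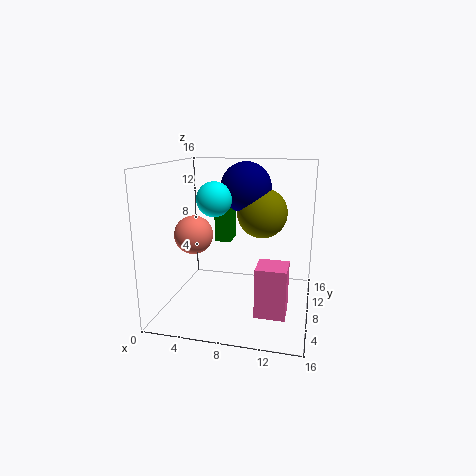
x_1 = 11
y_1 = 2
z_1 = 2
d_1 = 3
h_1 = 5
x_2 = 10
y_2 = 12
r_2 = 3
x_3 = 4
y_3 = 5
r_3 = 2
x_4 = 8
y_4 = 12
r_4 = 3
x_5 = 5
y_5 = 9
r_5 = 2
x_6 = 4
y_6 = 12
w_6 = 2
d_6 = 3
h_6 = 6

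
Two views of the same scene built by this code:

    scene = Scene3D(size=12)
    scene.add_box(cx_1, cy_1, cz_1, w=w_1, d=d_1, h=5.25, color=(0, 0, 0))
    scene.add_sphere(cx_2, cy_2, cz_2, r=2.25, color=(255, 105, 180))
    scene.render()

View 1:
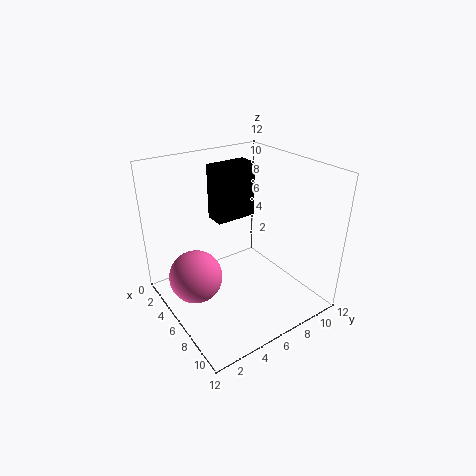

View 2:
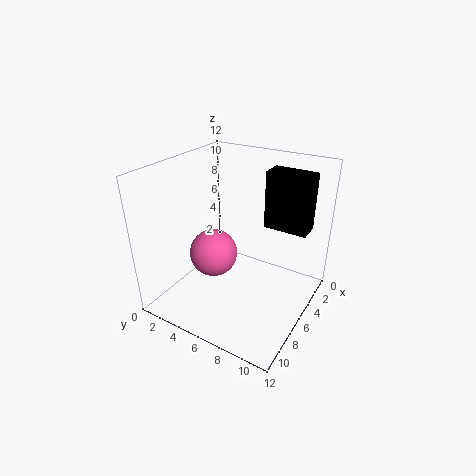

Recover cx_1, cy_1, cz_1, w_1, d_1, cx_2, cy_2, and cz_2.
cx_1 = 0.25
cy_1 = 6.5
cz_1 = 5.5
w_1 = 2
d_1 = 4
cx_2 = 4.75
cy_2 = 2.5
cz_2 = 2.75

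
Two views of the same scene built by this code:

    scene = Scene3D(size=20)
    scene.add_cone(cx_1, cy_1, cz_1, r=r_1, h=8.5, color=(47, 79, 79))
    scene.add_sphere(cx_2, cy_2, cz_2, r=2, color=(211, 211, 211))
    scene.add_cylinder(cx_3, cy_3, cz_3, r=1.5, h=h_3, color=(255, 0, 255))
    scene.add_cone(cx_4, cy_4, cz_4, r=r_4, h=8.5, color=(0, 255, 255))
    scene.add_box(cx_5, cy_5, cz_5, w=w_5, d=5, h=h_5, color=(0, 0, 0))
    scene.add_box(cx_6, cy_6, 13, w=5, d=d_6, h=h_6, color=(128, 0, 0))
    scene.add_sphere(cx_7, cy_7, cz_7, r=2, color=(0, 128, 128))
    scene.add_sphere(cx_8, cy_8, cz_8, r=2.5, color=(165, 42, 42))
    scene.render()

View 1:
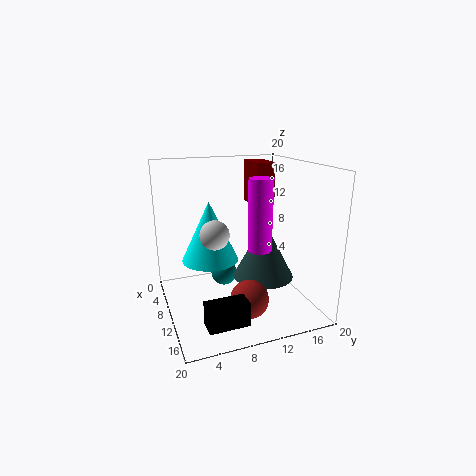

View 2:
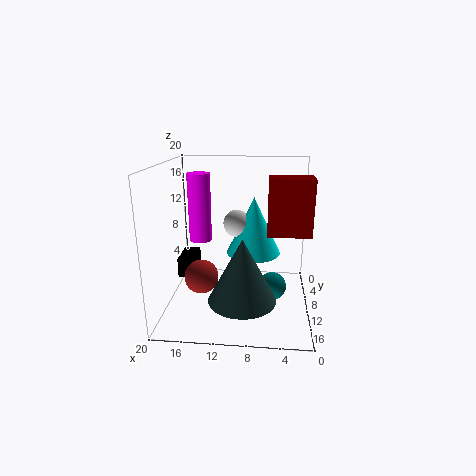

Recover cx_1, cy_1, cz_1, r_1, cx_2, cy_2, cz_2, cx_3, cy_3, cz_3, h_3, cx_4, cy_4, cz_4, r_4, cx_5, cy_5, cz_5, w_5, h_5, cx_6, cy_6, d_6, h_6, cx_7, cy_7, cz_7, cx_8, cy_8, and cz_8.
cx_1 = 9
cy_1 = 14.5
cz_1 = 3
r_1 = 4.5
cx_2 = 10.5
cy_2 = 6.5
cz_2 = 11
cx_3 = 15
cy_3 = 11
cz_3 = 10
h_3 = 9
cx_4 = 8
cy_4 = 6.5
cz_4 = 6.5
r_4 = 4
cx_5 = 17
cy_5 = 3
cz_5 = 2.5
w_5 = 2.5
h_5 = 3
cx_6 = 1
cy_6 = 14.5
d_6 = 3
h_6 = 6.5
cx_7 = 5
cy_7 = 9.5
cz_7 = 2.5
cx_8 = 15.5
cy_8 = 9.5
cz_8 = 3.5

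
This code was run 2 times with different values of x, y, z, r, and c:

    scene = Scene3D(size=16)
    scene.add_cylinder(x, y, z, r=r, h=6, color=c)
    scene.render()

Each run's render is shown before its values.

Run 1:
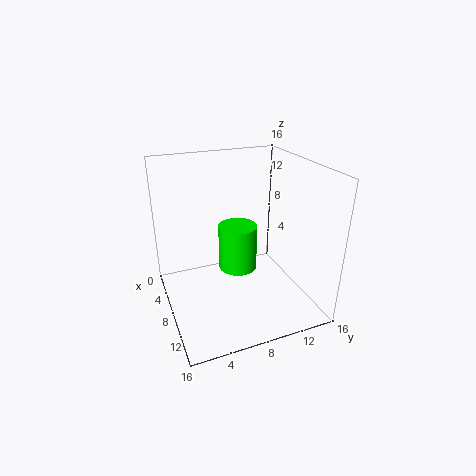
x = 3; y = 10; z = 1; r = 2.5; c = 'lime'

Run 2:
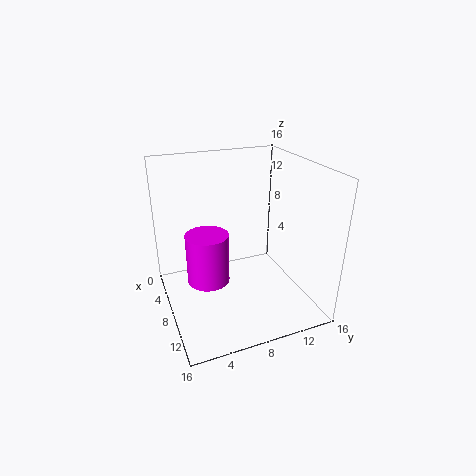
x = 6; y = 5; z = 2; r = 2.5; c = 'magenta'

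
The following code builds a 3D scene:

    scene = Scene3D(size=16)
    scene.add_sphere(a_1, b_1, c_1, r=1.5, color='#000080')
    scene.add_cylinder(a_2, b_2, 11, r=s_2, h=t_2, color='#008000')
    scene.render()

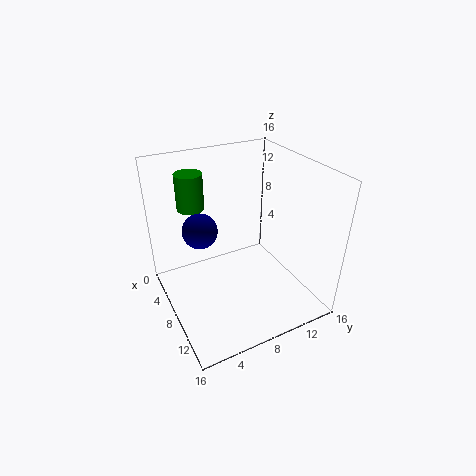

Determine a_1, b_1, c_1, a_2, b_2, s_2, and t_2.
a_1 = 12.5; b_1 = 2; c_1 = 13; a_2 = 4.5; b_2 = 4; s_2 = 1.5; t_2 = 4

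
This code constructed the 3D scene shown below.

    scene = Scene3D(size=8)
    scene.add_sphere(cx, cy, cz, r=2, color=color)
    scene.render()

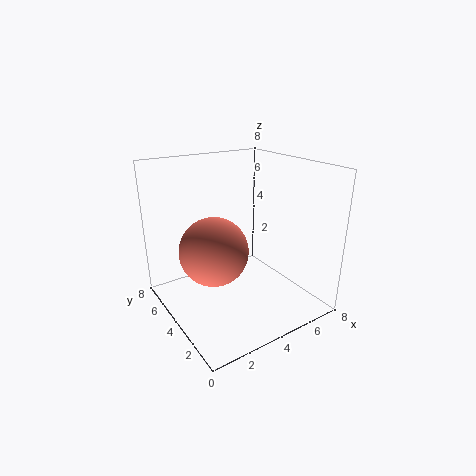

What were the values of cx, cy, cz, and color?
cx = 3; cy = 5; cz = 3; color = 'salmon'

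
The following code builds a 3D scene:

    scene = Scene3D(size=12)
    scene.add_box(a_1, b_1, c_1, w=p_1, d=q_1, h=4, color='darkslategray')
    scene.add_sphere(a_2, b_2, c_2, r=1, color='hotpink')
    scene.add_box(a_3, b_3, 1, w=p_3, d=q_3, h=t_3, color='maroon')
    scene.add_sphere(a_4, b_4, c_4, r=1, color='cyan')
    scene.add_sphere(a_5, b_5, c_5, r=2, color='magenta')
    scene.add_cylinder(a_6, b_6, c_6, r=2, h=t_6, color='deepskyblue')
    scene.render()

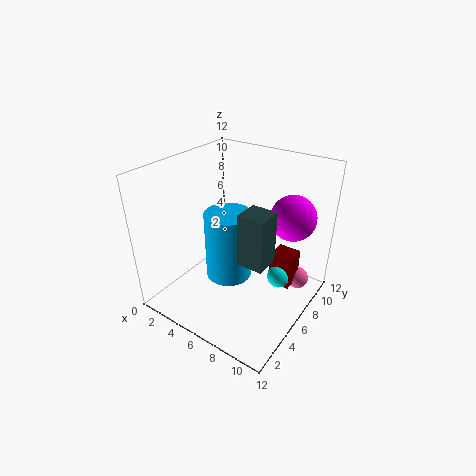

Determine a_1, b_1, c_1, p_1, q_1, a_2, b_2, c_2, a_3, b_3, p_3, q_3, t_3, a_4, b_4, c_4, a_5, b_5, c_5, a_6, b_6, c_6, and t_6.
a_1 = 8
b_1 = 3
c_1 = 6
p_1 = 2
q_1 = 2
a_2 = 10
b_2 = 10
c_2 = 1
a_3 = 8
b_3 = 8
p_3 = 2
q_3 = 2
t_3 = 3
a_4 = 9
b_4 = 8
c_4 = 2
a_5 = 9
b_5 = 10
c_5 = 7
a_6 = 5
b_6 = 6
c_6 = 2
t_6 = 6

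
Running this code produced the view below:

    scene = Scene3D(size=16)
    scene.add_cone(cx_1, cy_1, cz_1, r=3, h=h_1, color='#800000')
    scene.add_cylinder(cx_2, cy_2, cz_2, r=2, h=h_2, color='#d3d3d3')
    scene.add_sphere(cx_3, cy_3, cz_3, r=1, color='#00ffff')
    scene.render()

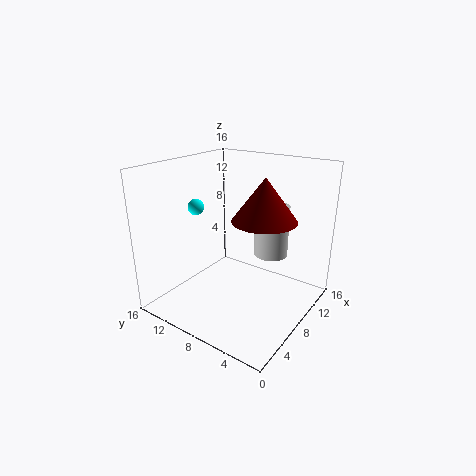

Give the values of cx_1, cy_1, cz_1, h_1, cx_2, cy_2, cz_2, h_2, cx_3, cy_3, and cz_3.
cx_1 = 5, cy_1 = 3, cz_1 = 12, h_1 = 4, cx_2 = 12, cy_2 = 6, cz_2 = 5, h_2 = 6, cx_3 = 9, cy_3 = 15, cz_3 = 10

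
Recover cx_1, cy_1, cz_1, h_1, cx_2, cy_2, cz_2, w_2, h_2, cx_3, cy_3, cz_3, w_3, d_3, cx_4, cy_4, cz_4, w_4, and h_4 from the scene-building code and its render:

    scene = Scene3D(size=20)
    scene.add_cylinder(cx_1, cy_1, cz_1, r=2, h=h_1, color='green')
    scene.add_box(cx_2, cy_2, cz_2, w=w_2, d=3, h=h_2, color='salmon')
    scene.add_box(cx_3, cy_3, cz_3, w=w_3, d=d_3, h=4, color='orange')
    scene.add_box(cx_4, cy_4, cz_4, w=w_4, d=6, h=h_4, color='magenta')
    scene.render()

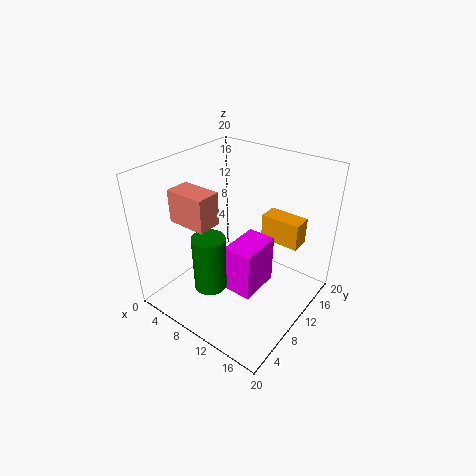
cx_1 = 11
cy_1 = 3
cz_1 = 7
h_1 = 7
cx_2 = 6
cy_2 = 2
cz_2 = 15
w_2 = 5
h_2 = 4
cx_3 = 10
cy_3 = 16
cz_3 = 7
w_3 = 6
d_3 = 3
cx_4 = 10
cy_4 = 7
cz_4 = 3
w_4 = 4
h_4 = 7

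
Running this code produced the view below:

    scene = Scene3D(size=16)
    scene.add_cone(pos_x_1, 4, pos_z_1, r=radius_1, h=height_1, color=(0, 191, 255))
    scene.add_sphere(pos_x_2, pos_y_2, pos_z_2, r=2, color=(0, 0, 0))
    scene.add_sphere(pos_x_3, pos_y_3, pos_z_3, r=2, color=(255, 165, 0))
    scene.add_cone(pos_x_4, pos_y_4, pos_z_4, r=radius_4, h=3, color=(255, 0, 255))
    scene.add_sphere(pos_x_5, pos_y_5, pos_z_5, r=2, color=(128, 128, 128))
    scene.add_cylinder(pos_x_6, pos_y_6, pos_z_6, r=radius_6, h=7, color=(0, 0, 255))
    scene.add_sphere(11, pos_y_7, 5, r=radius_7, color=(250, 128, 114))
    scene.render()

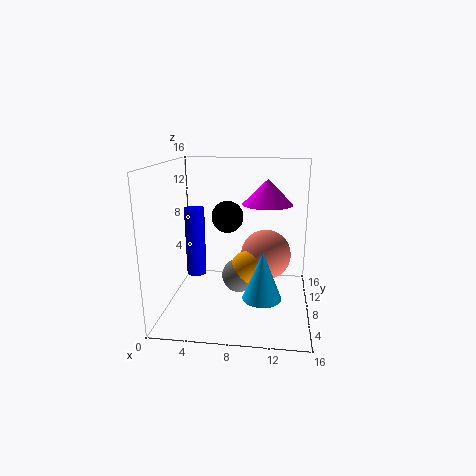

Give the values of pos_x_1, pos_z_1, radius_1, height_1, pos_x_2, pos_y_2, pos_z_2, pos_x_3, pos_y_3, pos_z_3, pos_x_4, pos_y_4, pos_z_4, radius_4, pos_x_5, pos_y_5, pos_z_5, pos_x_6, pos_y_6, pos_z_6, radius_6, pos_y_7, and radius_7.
pos_x_1 = 11
pos_z_1 = 3
radius_1 = 2
height_1 = 5
pos_x_2 = 6
pos_y_2 = 13
pos_z_2 = 9
pos_x_3 = 9
pos_y_3 = 9
pos_z_3 = 4
pos_x_4 = 11
pos_y_4 = 12
pos_z_4 = 11
radius_4 = 3
pos_x_5 = 8
pos_y_5 = 9
pos_z_5 = 3
pos_x_6 = 4
pos_y_6 = 5
pos_z_6 = 5
radius_6 = 1
pos_y_7 = 11
radius_7 = 3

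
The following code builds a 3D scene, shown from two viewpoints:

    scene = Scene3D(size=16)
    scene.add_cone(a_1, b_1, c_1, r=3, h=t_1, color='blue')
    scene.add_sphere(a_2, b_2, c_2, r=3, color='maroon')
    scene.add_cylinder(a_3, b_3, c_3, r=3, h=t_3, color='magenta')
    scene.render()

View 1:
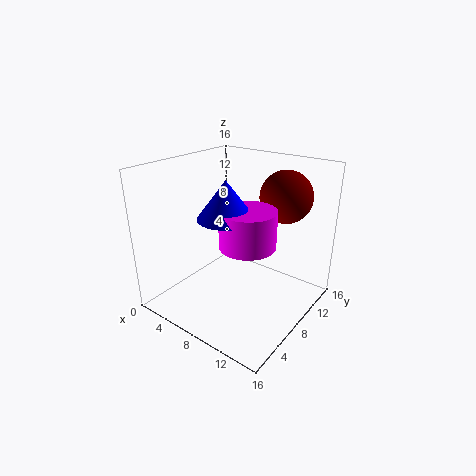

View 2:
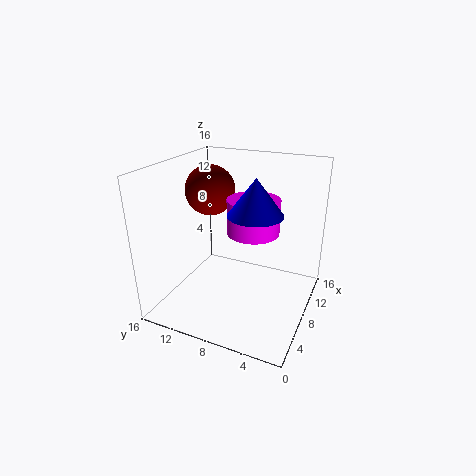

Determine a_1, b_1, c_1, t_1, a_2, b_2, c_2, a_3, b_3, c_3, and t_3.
a_1 = 8
b_1 = 6
c_1 = 11
t_1 = 4
a_2 = 11
b_2 = 13
c_2 = 12
a_3 = 10
b_3 = 7
c_3 = 8
t_3 = 4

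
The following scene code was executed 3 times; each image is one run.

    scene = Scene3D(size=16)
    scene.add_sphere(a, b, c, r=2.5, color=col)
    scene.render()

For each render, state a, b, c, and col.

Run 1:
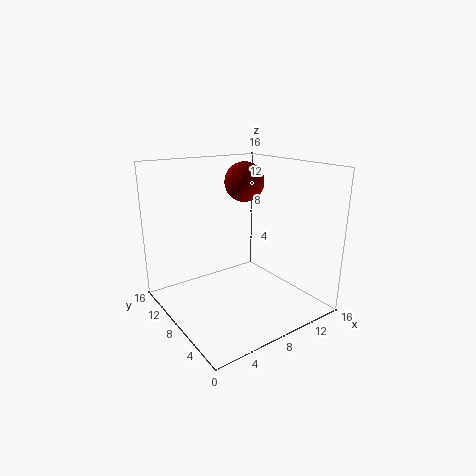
a = 12.5; b = 13; c = 13; col = 'maroon'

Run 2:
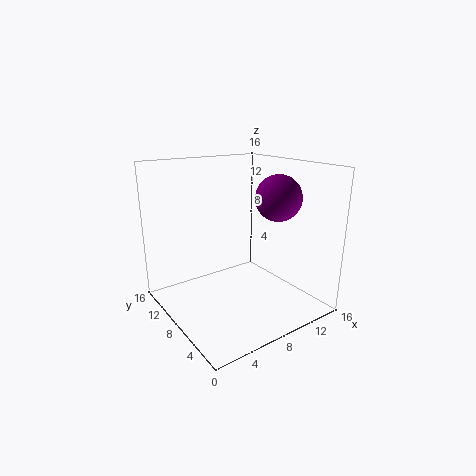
a = 11.5; b = 5.5; c = 12.5; col = 'purple'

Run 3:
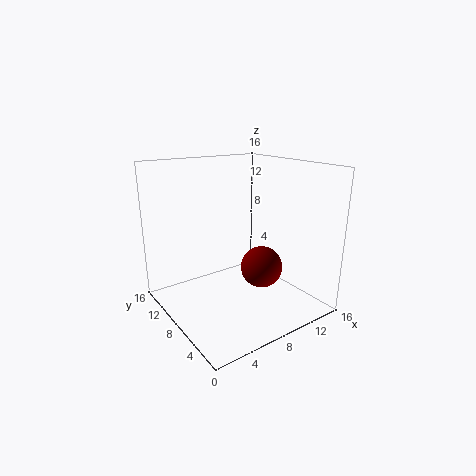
a = 11.5; b = 8; c = 3.5; col = 'maroon'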